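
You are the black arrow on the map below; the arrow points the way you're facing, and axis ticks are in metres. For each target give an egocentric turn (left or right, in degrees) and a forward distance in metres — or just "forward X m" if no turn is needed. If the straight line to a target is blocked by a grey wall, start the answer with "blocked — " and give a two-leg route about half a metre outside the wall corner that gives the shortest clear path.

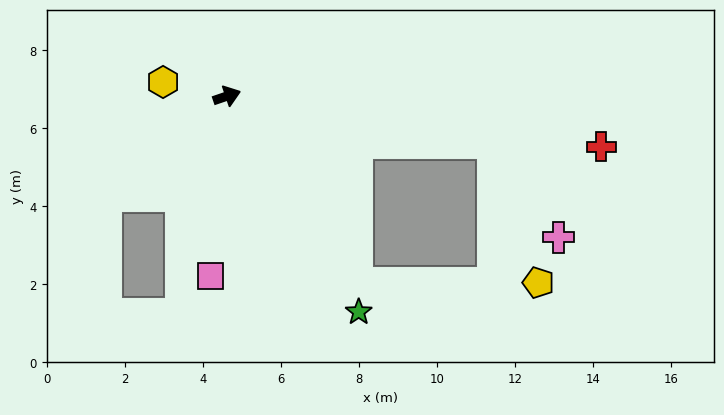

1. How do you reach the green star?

turn right 77°, forward 6.5 m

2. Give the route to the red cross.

turn right 27°, forward 9.7 m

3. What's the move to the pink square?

turn right 114°, forward 4.6 m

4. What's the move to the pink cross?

blocked — turn right 29°, forward 6.9 m, then turn right 46°, forward 2.9 m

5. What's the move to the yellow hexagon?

turn left 149°, forward 1.7 m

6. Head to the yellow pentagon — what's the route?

blocked — turn right 74°, forward 5.9 m, then turn left 56°, forward 4.7 m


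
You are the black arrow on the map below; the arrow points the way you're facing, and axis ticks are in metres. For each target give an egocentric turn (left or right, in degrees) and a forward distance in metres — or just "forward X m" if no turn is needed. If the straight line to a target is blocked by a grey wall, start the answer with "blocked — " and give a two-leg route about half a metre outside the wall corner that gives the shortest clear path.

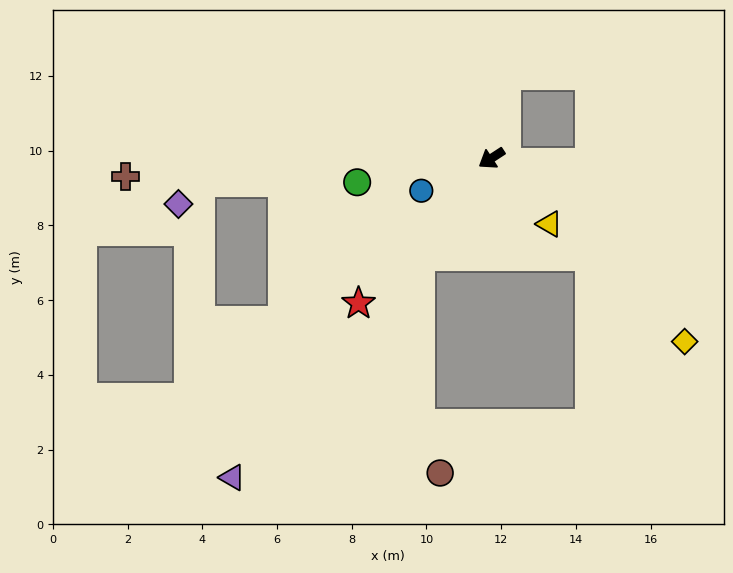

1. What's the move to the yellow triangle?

turn left 98°, forward 2.3 m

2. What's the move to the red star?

turn left 14°, forward 5.3 m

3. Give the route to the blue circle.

turn right 8°, forward 2.1 m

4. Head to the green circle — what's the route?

turn right 23°, forward 3.7 m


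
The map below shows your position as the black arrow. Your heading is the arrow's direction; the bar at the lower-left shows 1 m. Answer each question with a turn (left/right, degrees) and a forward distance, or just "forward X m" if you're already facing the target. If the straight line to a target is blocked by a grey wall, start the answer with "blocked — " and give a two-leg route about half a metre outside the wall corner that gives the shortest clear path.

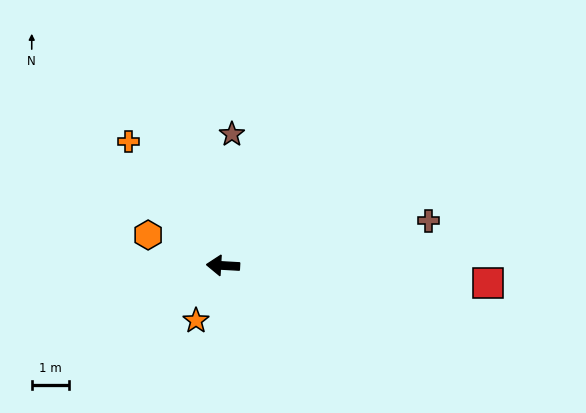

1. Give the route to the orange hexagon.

turn right 19°, forward 2.2 m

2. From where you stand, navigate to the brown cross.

turn right 164°, forward 5.7 m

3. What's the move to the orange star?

turn left 67°, forward 1.7 m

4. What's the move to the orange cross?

turn right 50°, forward 4.2 m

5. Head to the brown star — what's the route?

turn right 91°, forward 3.5 m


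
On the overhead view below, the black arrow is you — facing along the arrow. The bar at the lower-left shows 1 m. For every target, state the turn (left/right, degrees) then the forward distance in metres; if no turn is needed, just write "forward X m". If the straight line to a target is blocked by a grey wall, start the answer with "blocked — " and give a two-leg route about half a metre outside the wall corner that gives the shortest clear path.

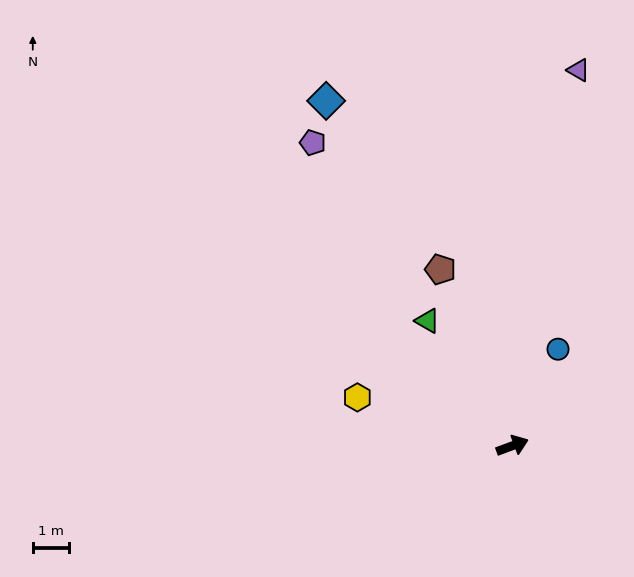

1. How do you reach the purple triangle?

turn left 60°, forward 10.4 m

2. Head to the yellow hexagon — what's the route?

turn left 142°, forward 4.4 m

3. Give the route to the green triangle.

turn left 104°, forward 4.1 m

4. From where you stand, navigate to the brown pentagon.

turn left 92°, forward 5.2 m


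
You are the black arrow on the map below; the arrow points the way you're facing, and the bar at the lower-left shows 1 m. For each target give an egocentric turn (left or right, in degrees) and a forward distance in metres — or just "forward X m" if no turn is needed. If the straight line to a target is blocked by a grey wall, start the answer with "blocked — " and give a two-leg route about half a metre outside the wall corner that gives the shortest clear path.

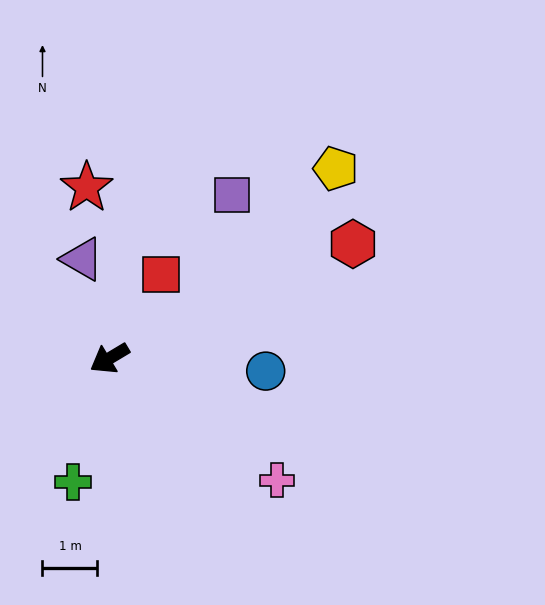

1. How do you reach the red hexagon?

turn left 174°, forward 4.9 m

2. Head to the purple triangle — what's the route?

turn right 106°, forward 1.9 m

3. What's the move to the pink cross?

turn left 113°, forward 3.8 m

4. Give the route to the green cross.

turn left 43°, forward 2.4 m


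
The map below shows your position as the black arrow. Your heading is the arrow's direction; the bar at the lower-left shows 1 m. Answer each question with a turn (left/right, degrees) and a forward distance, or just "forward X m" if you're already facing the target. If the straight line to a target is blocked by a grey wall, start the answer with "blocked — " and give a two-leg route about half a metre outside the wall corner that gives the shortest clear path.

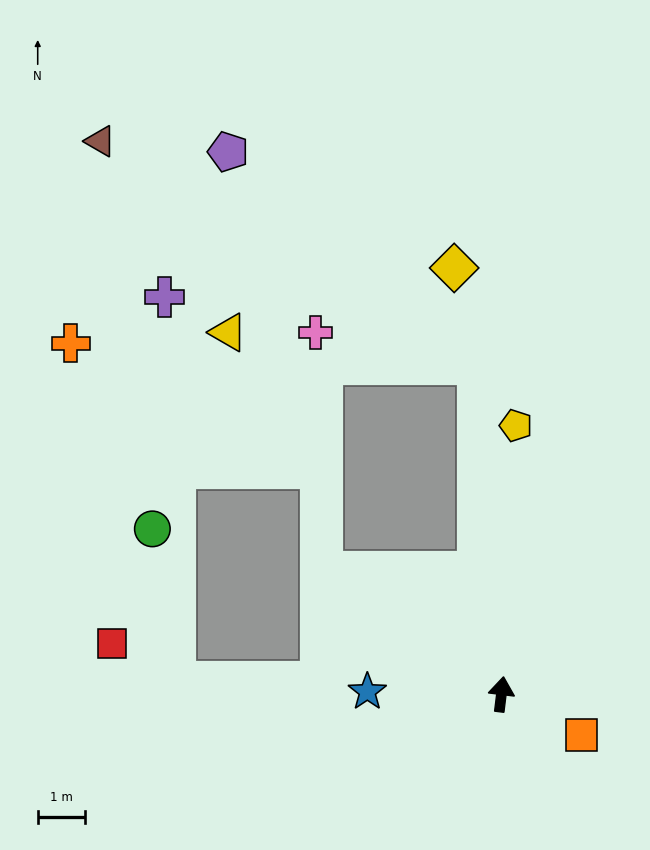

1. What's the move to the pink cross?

blocked — turn left 62°, forward 4.6 m, then turn right 53°, forward 5.1 m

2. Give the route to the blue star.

turn left 96°, forward 2.8 m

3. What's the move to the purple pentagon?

blocked — turn left 11°, forward 7.0 m, then turn left 45°, forward 7.0 m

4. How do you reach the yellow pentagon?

turn left 4°, forward 5.7 m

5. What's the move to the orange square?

turn right 110°, forward 1.9 m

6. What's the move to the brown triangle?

blocked — turn left 11°, forward 7.0 m, then turn left 55°, forward 9.3 m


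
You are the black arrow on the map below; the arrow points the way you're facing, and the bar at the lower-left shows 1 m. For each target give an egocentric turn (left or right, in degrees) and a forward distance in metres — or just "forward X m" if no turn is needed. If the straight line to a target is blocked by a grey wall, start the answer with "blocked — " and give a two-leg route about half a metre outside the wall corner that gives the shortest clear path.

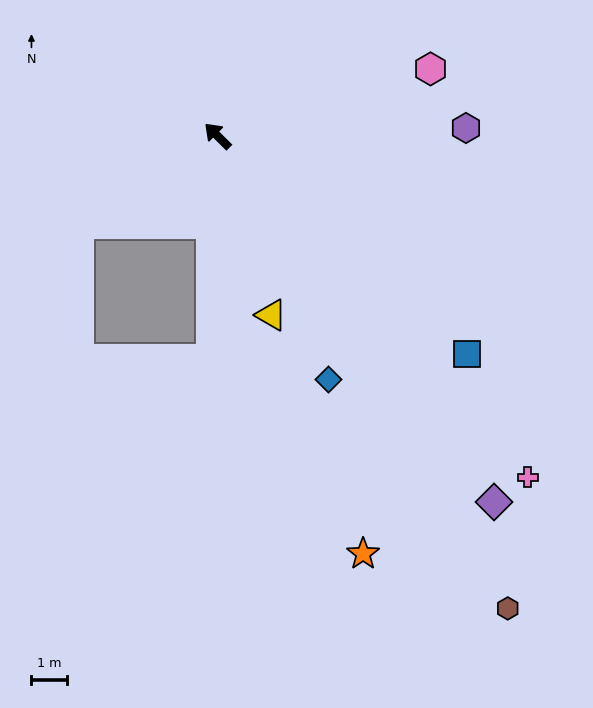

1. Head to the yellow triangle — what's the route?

turn left 151°, forward 5.3 m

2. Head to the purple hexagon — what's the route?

turn right 133°, forward 7.0 m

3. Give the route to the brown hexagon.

turn left 166°, forward 15.7 m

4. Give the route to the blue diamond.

turn left 159°, forward 7.6 m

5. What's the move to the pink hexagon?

turn right 118°, forward 6.3 m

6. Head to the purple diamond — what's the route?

turn left 172°, forward 13.0 m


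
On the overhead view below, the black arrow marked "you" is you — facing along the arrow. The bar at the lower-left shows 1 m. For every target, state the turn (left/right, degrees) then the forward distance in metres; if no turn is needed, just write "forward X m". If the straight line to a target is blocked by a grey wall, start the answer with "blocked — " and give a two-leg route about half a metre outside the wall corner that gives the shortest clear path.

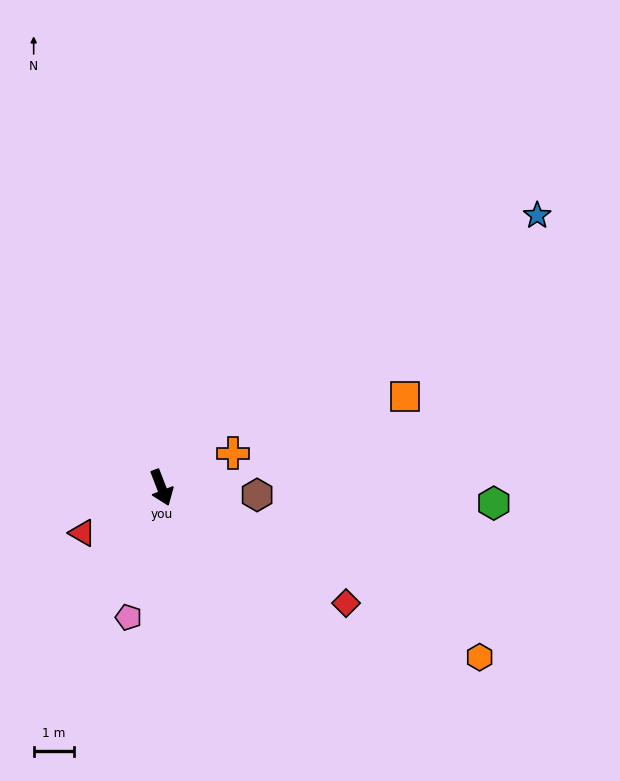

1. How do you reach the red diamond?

turn left 37°, forward 5.4 m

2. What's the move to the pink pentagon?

turn right 35°, forward 3.3 m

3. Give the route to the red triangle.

turn right 81°, forward 2.3 m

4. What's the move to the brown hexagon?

turn left 64°, forward 2.4 m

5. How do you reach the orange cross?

turn left 94°, forward 2.0 m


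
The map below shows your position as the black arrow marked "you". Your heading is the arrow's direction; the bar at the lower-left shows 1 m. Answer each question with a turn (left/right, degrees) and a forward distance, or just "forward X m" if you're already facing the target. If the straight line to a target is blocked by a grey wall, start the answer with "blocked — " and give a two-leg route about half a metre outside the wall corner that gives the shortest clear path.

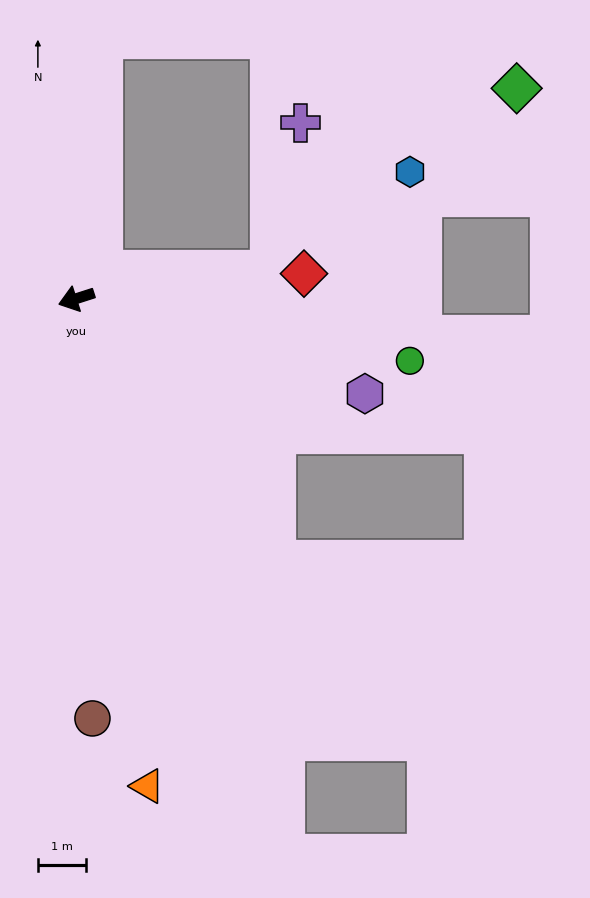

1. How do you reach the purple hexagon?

turn left 144°, forward 6.3 m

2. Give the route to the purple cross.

blocked — turn left 170°, forward 4.1 m, then turn left 71°, forward 3.2 m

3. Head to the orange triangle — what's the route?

turn left 80°, forward 10.3 m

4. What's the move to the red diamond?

turn left 168°, forward 4.8 m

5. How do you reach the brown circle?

turn left 74°, forward 8.8 m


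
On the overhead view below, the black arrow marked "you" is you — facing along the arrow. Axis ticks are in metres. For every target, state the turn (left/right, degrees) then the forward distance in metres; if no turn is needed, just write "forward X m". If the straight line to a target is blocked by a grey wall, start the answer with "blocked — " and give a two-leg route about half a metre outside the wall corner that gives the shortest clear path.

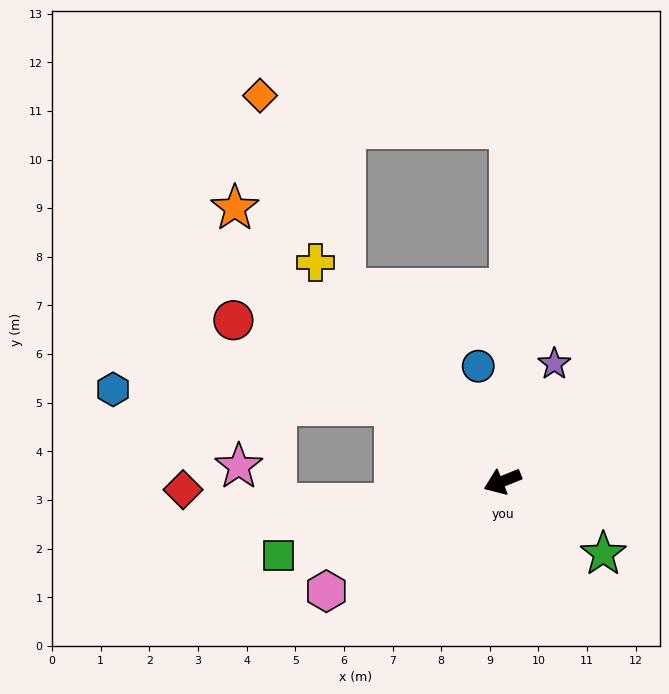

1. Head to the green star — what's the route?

turn left 122°, forward 2.6 m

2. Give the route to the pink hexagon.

turn left 10°, forward 4.3 m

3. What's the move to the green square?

turn right 4°, forward 4.8 m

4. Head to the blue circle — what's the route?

turn right 100°, forward 2.4 m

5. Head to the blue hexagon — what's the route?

blocked — turn right 57°, forward 2.7 m, then turn left 32°, forward 5.8 m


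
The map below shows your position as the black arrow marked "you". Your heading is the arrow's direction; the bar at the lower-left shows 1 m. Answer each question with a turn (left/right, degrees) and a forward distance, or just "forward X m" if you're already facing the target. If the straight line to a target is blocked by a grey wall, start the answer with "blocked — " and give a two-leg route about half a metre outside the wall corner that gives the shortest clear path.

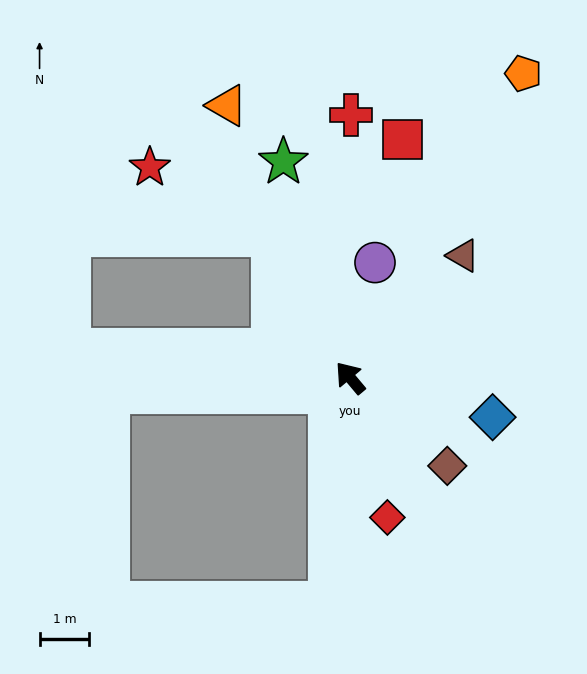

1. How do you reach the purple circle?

turn right 52°, forward 2.4 m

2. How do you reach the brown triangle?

turn right 83°, forward 3.4 m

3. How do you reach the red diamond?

turn left 155°, forward 2.9 m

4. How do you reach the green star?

turn right 23°, forward 4.6 m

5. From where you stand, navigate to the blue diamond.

turn right 145°, forward 3.0 m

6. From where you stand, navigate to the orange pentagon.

turn right 70°, forward 7.1 m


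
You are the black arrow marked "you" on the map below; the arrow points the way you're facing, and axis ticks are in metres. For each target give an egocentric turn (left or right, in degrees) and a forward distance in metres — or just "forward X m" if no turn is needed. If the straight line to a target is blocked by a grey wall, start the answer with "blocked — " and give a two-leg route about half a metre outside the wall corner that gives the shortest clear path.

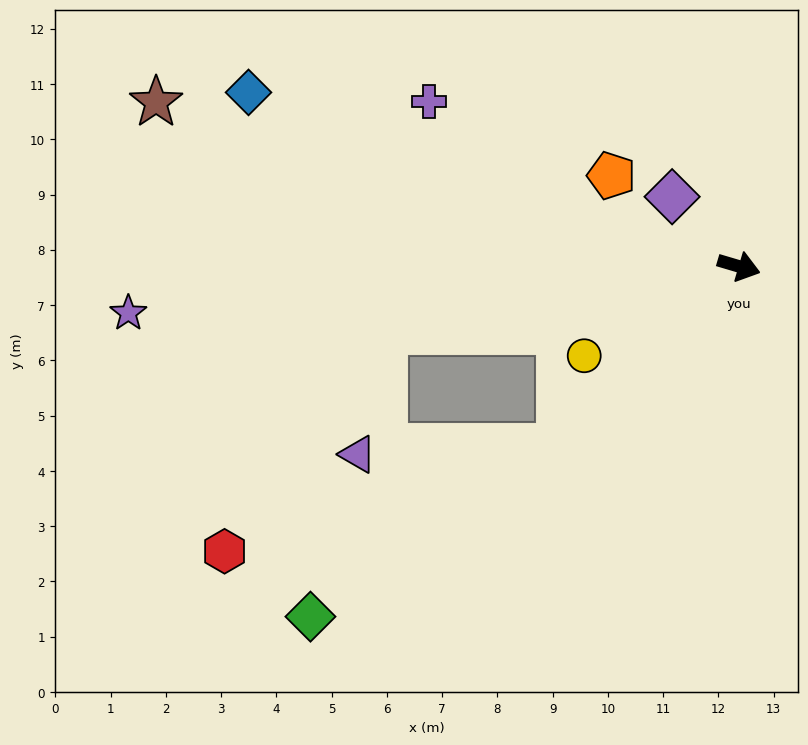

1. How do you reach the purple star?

turn right 159°, forward 11.1 m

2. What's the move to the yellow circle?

turn right 133°, forward 3.2 m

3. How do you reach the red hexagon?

blocked — turn right 118°, forward 4.6 m, then turn right 28°, forward 6.4 m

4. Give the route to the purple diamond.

turn left 150°, forward 1.7 m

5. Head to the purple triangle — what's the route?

blocked — turn right 118°, forward 4.6 m, then turn right 43°, forward 3.7 m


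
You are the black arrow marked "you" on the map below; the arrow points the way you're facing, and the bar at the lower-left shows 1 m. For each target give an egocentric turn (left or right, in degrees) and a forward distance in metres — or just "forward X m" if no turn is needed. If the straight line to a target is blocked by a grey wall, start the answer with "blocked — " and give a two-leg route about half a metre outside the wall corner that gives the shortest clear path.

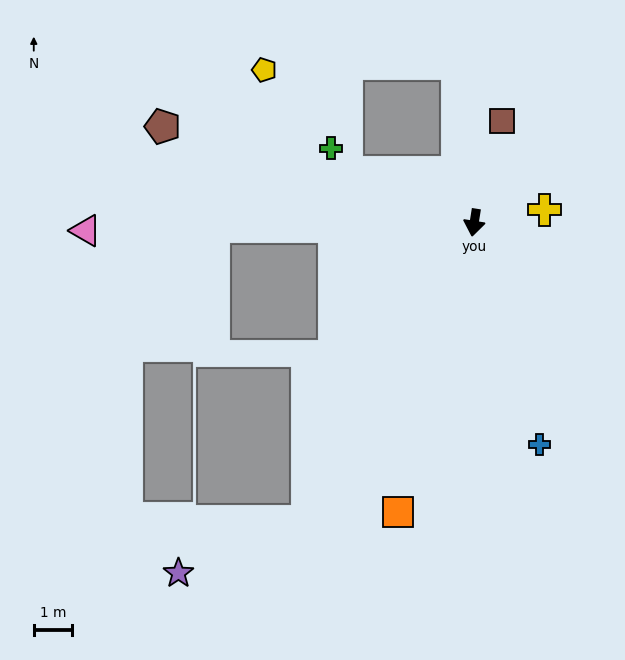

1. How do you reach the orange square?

turn right 6°, forward 7.9 m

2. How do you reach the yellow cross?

turn left 109°, forward 1.9 m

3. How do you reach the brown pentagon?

turn right 98°, forward 8.6 m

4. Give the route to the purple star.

blocked — turn right 20°, forward 9.0 m, then turn right 39°, forward 3.7 m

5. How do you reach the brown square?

turn left 174°, forward 2.8 m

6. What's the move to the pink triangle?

turn right 80°, forward 10.2 m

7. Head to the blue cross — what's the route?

turn left 25°, forward 6.1 m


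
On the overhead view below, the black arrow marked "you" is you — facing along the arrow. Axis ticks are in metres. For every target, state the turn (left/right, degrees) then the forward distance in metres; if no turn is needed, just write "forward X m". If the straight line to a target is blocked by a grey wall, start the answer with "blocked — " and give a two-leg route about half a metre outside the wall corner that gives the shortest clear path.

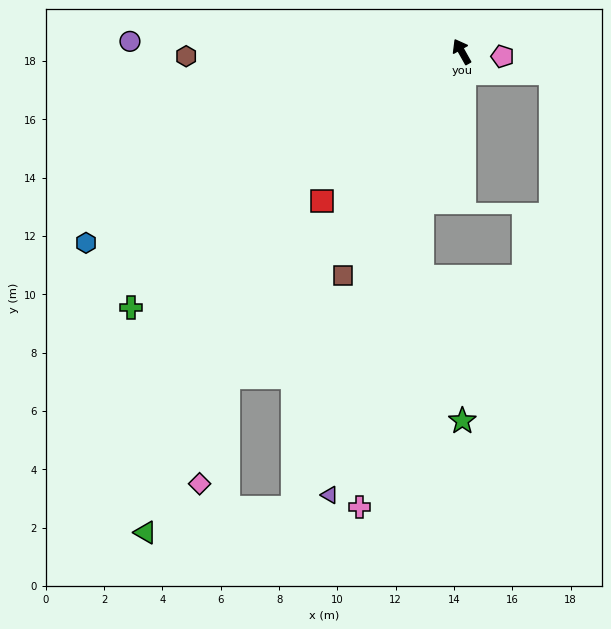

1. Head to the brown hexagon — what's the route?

turn left 62°, forward 9.5 m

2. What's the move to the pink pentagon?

turn right 126°, forward 1.4 m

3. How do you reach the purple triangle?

turn left 134°, forward 15.9 m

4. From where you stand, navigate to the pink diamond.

blocked — turn left 115°, forward 13.7 m, then turn left 21°, forward 3.8 m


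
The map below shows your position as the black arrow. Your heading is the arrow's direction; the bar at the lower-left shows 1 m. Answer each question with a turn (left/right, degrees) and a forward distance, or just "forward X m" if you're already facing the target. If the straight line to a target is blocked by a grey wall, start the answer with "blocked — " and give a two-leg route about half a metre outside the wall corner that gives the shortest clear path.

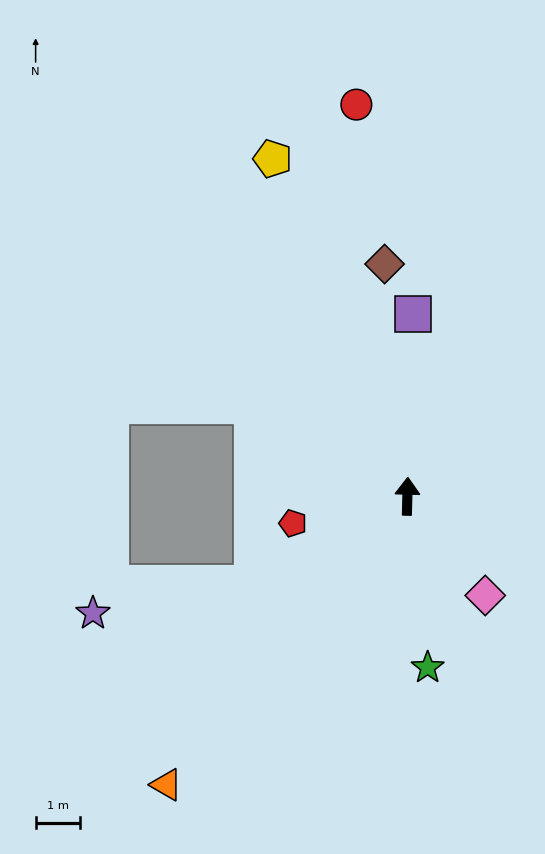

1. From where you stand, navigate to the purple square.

forward 4.1 m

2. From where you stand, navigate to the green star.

turn right 172°, forward 3.9 m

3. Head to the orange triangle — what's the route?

turn left 142°, forward 8.5 m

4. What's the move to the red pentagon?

turn left 105°, forward 2.7 m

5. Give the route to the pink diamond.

turn right 140°, forward 2.9 m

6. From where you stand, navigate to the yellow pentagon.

turn left 23°, forward 8.2 m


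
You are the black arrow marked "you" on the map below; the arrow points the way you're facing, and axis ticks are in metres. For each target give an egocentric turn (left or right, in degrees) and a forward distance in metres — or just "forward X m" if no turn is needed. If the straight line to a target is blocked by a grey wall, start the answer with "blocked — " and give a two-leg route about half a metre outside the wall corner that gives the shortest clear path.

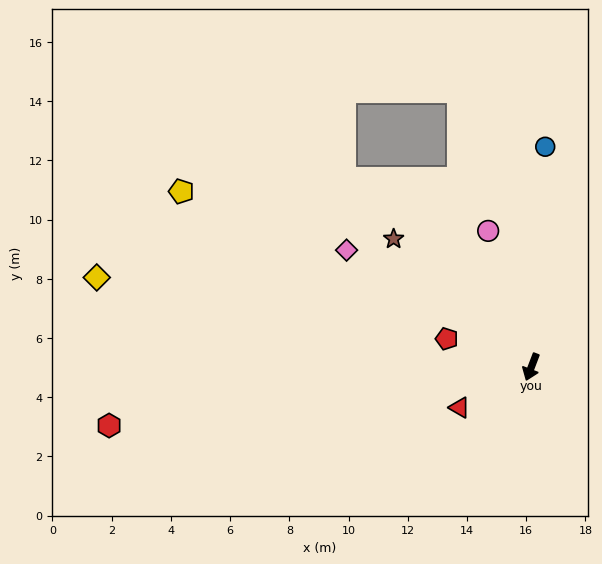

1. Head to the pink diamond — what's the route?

turn right 101°, forward 7.4 m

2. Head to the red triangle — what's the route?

turn right 40°, forward 2.8 m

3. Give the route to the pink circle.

turn right 142°, forward 4.8 m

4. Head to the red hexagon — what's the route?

turn right 61°, forward 14.4 m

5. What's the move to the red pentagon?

turn right 88°, forward 3.0 m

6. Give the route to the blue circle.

turn right 163°, forward 7.5 m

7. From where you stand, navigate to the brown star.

turn right 112°, forward 6.4 m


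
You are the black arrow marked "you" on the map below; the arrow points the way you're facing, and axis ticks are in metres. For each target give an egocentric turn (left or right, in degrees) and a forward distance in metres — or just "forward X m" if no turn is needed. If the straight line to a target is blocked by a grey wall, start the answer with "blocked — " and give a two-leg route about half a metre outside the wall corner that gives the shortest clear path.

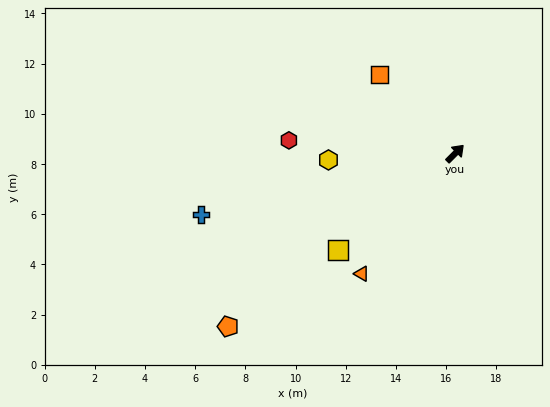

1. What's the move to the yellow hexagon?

turn left 138°, forward 5.1 m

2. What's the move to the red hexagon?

turn left 130°, forward 6.6 m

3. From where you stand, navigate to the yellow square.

turn left 174°, forward 6.0 m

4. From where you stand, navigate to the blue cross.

turn left 148°, forward 10.4 m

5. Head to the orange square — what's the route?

turn left 89°, forward 4.4 m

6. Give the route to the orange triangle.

turn right 173°, forward 6.1 m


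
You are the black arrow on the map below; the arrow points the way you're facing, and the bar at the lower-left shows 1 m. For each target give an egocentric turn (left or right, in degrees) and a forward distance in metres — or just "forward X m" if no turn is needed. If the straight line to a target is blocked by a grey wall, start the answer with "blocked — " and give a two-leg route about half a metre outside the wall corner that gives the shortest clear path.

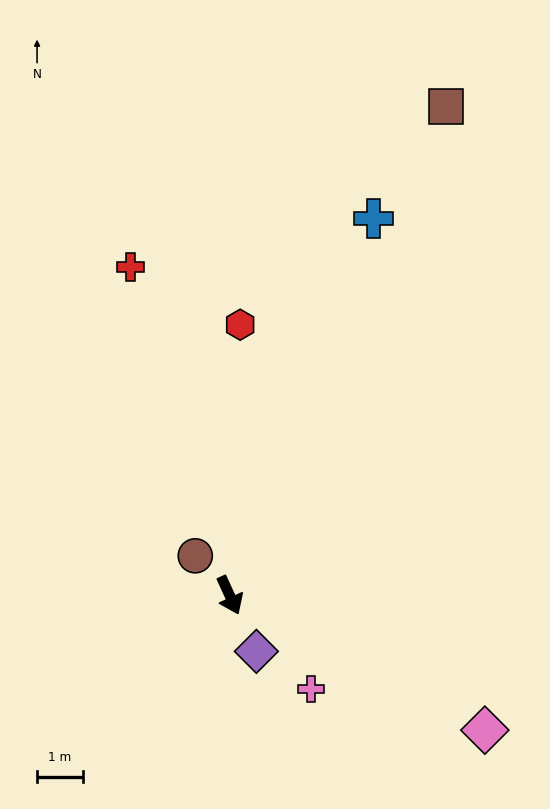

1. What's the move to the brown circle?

turn right 164°, forward 1.1 m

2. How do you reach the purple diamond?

forward 1.4 m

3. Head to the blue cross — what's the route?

turn left 135°, forward 8.8 m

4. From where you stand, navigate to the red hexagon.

turn left 153°, forward 5.9 m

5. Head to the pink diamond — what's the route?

turn left 38°, forward 6.3 m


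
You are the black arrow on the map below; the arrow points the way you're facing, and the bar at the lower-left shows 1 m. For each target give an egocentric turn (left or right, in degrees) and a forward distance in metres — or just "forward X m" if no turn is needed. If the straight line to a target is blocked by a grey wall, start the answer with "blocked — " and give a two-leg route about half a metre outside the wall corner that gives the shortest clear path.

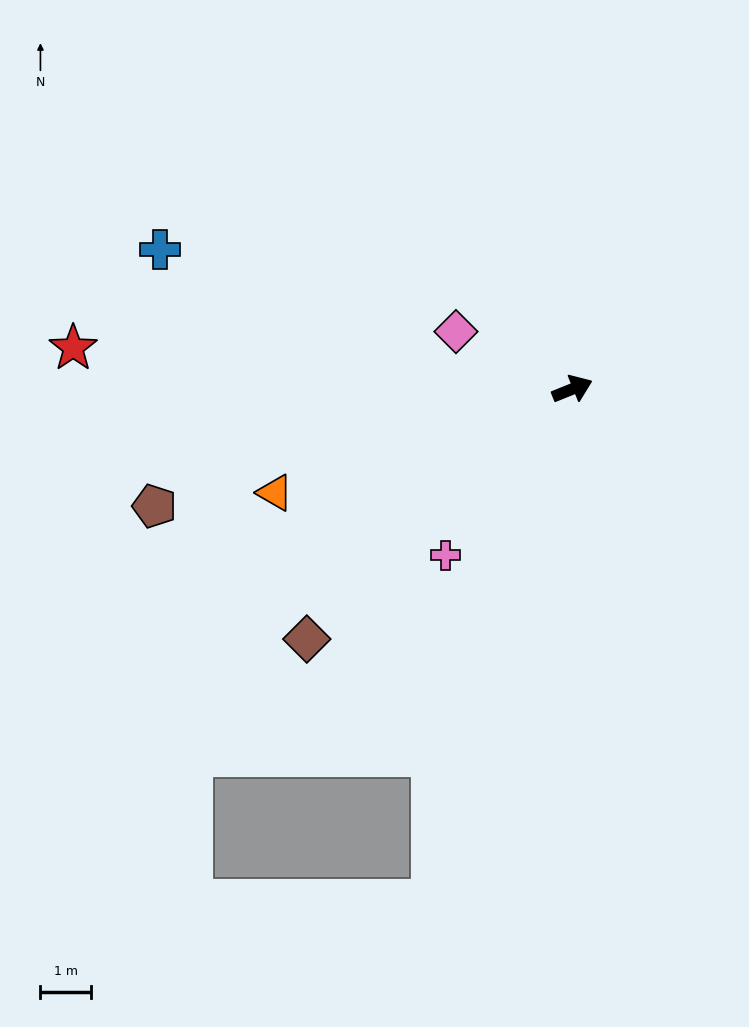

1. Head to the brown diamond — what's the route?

turn right 159°, forward 7.2 m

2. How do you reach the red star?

turn left 153°, forward 9.9 m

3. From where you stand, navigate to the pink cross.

turn right 149°, forward 4.1 m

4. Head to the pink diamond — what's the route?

turn left 132°, forward 2.6 m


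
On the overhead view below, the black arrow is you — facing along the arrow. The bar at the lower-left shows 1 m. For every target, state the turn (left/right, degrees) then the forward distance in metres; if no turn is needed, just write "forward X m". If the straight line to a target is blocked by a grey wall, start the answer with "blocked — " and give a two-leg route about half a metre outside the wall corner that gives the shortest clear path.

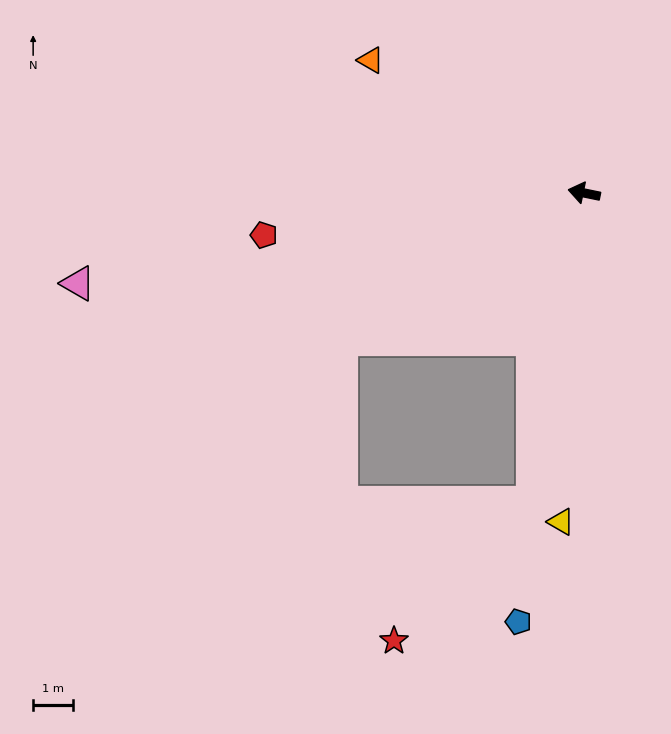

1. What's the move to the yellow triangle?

turn left 98°, forward 8.3 m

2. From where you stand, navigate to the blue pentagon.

turn left 93°, forward 10.9 m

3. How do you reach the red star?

blocked — turn left 92°, forward 7.9 m, then turn right 35°, forward 4.9 m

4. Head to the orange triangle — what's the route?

turn right 20°, forward 6.3 m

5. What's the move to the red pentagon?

turn left 19°, forward 8.1 m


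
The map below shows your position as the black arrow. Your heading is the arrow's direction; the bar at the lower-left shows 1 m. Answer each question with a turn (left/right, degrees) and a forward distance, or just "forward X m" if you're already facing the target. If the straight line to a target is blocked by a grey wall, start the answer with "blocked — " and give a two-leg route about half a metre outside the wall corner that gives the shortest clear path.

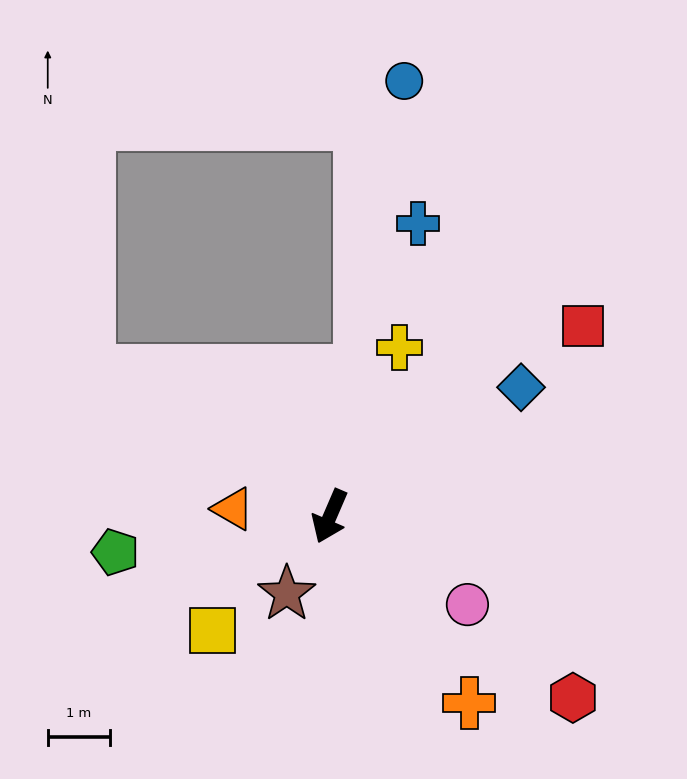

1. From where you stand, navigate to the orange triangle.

turn right 71°, forward 1.6 m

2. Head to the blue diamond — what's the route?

turn left 147°, forward 3.7 m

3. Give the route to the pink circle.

turn left 81°, forward 2.6 m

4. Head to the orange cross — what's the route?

turn left 60°, forward 3.7 m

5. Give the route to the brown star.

turn right 6°, forward 1.4 m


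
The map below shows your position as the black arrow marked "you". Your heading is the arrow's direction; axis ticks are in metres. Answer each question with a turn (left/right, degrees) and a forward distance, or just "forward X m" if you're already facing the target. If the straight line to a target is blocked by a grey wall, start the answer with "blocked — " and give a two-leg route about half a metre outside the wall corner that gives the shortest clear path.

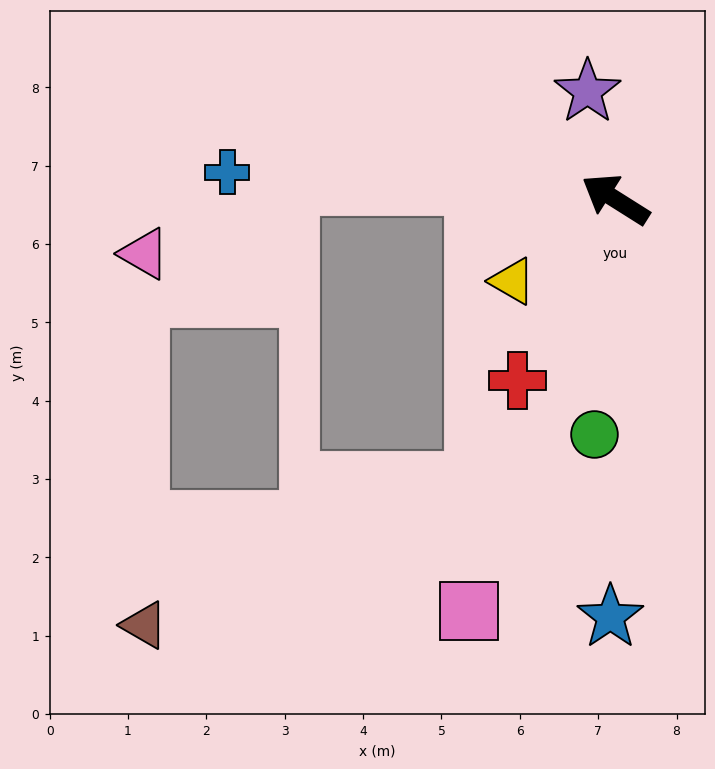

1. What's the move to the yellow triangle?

turn left 71°, forward 1.7 m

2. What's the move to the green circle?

turn left 117°, forward 3.0 m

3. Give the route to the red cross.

turn left 94°, forward 2.6 m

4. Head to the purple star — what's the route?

turn right 43°, forward 1.4 m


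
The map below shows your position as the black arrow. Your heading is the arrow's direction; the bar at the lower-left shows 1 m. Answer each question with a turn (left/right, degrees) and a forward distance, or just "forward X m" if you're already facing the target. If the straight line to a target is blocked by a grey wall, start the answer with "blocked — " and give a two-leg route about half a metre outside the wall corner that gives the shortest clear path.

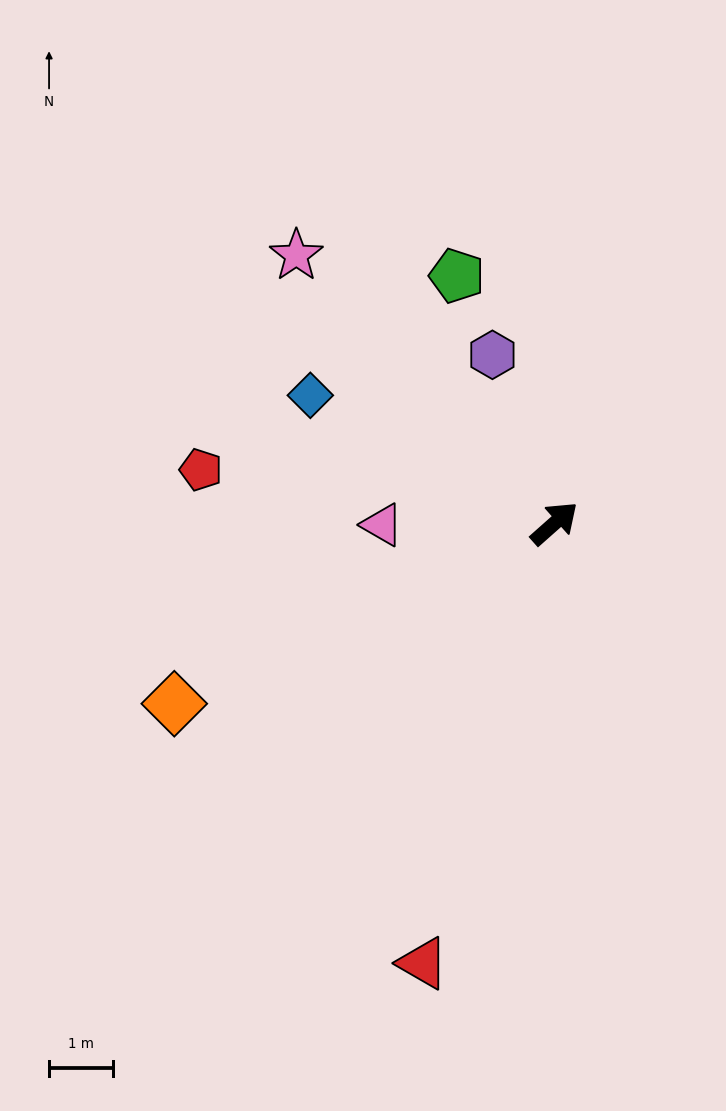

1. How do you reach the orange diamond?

turn left 164°, forward 6.6 m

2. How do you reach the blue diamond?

turn left 111°, forward 4.3 m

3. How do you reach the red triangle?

turn right 148°, forward 7.2 m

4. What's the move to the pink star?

turn left 92°, forward 5.8 m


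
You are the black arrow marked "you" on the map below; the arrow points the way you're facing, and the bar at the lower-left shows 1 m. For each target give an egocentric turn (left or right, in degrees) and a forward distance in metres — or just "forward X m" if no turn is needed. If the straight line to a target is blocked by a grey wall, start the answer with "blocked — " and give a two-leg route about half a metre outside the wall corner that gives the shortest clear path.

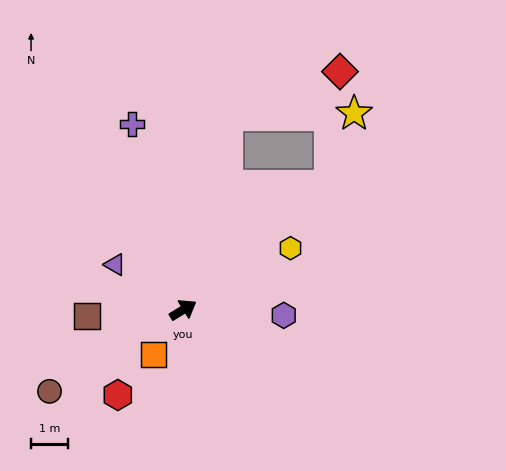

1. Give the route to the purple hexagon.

turn right 35°, forward 2.7 m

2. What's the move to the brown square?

turn left 152°, forward 2.6 m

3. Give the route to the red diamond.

blocked — turn left 46°, forward 5.4 m, then turn right 56°, forward 3.3 m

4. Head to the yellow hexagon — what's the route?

forward 3.4 m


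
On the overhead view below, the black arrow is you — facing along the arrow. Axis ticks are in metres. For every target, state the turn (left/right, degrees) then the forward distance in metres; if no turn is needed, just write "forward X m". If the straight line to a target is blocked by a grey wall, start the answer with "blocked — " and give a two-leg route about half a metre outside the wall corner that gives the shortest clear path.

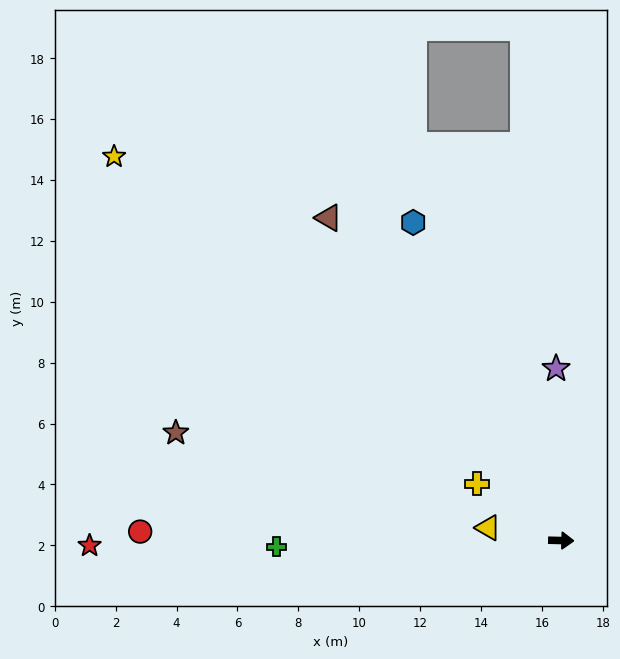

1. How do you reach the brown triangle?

turn left 127°, forward 13.1 m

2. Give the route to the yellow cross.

turn left 147°, forward 3.3 m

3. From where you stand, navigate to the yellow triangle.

turn left 171°, forward 2.4 m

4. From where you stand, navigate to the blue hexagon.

turn left 116°, forward 11.5 m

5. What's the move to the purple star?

turn left 93°, forward 5.7 m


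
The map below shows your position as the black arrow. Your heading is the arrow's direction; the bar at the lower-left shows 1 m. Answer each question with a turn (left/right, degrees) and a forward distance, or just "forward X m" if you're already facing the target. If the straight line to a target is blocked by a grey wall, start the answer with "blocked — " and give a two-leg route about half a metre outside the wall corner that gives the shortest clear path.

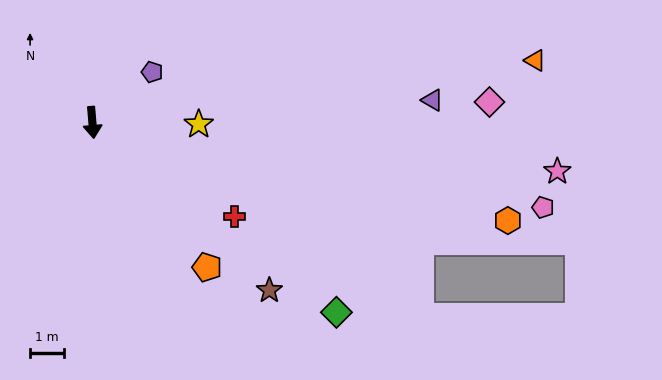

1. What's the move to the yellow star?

turn left 84°, forward 3.2 m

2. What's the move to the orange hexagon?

turn left 72°, forward 12.6 m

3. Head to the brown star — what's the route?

turn left 42°, forward 7.2 m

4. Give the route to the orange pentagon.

turn left 34°, forward 5.5 m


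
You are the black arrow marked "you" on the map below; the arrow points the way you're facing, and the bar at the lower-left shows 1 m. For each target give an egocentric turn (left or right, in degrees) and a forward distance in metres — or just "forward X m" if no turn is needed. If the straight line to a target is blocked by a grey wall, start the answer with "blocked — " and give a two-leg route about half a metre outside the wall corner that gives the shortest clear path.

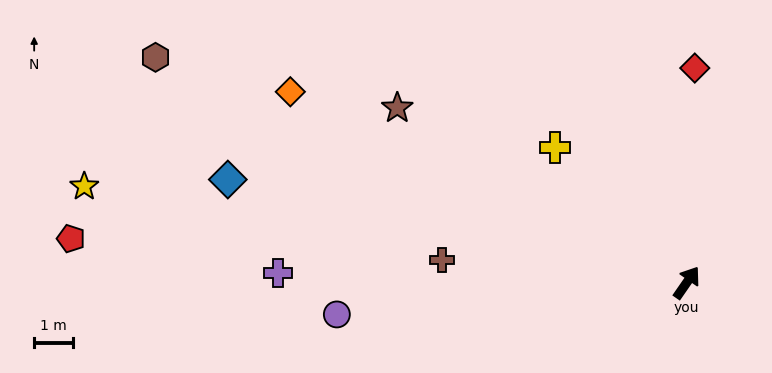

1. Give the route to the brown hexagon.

turn left 102°, forward 15.0 m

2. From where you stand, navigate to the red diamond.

turn left 33°, forward 5.6 m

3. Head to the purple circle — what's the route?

turn left 130°, forward 9.1 m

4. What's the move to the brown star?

turn left 94°, forward 8.8 m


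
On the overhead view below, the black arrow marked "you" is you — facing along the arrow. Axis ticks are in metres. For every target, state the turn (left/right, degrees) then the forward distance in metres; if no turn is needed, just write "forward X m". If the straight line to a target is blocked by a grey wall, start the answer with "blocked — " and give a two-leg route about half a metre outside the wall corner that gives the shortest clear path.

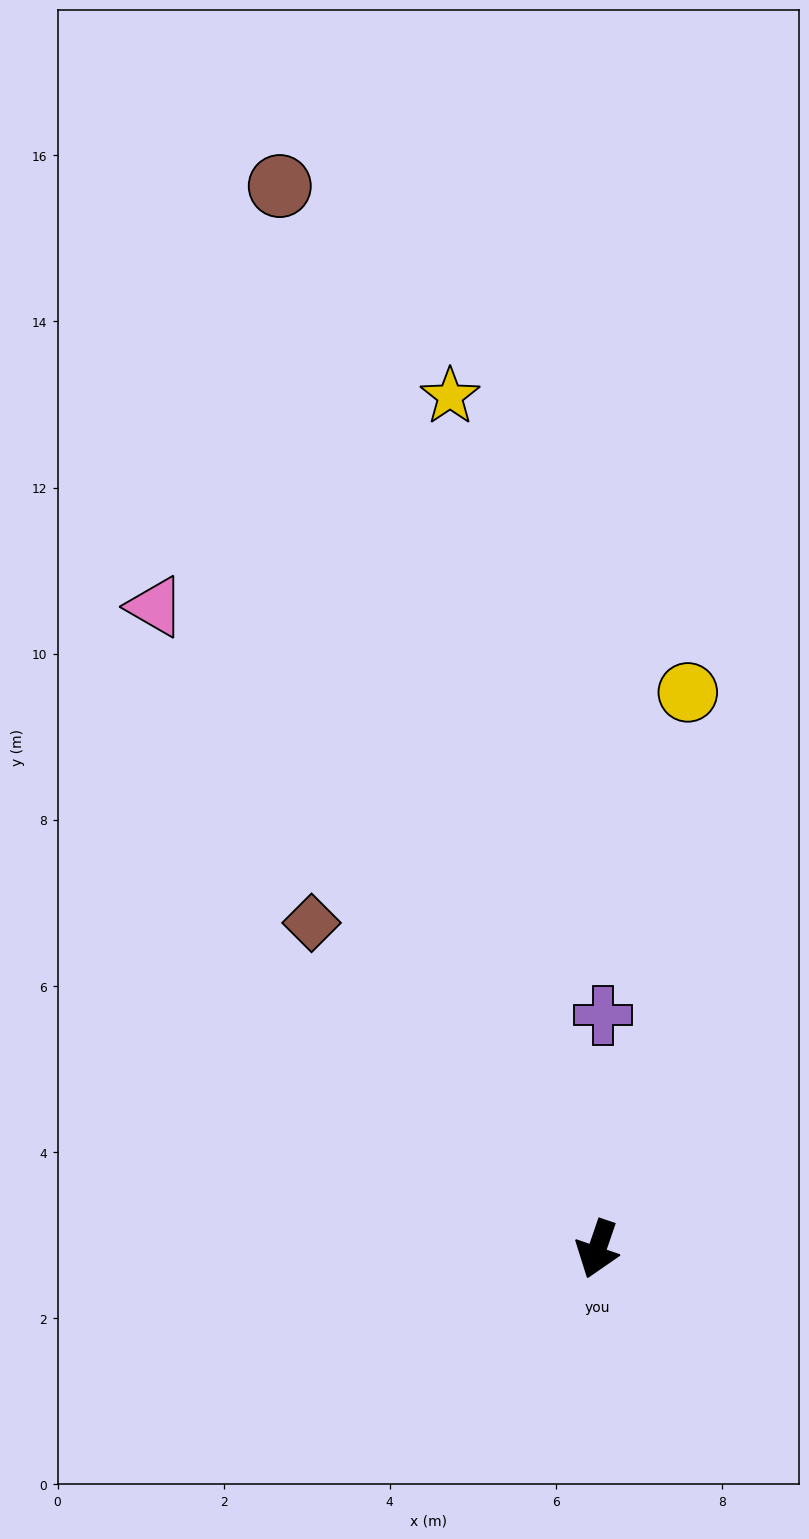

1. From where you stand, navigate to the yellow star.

turn right 151°, forward 10.4 m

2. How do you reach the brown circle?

turn right 144°, forward 13.4 m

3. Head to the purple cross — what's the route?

turn right 162°, forward 2.8 m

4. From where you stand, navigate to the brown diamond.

turn right 120°, forward 5.2 m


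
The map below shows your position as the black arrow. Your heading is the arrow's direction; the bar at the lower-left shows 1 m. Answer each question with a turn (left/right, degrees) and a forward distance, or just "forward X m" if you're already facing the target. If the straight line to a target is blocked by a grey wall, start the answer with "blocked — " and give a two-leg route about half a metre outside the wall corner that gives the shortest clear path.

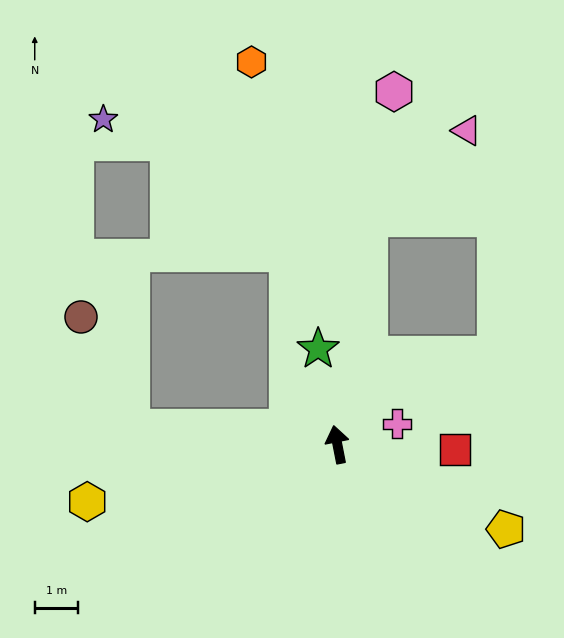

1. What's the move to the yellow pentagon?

turn right 128°, forward 4.4 m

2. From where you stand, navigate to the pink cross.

turn right 82°, forward 1.5 m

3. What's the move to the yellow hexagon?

turn left 92°, forward 5.9 m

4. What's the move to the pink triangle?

blocked — turn right 19°, forward 5.3 m, then turn right 40°, forward 3.0 m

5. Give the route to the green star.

forward 2.3 m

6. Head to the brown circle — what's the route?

blocked — turn left 74°, forward 4.8 m, then turn right 60°, forward 2.8 m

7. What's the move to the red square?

turn right 103°, forward 2.7 m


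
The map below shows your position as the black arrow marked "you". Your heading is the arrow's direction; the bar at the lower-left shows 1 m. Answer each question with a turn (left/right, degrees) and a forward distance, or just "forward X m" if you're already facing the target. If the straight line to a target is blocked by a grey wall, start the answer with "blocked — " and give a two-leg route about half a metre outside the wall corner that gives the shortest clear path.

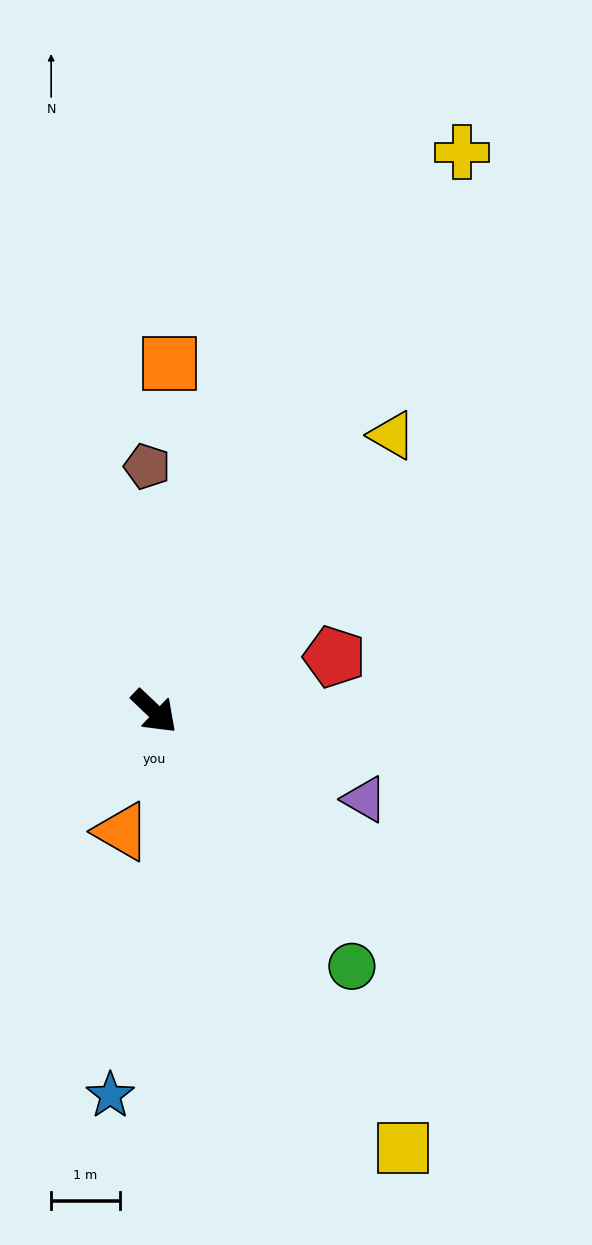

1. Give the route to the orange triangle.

turn right 62°, forward 1.8 m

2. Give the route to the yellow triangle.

turn left 93°, forward 5.3 m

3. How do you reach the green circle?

turn right 9°, forward 4.7 m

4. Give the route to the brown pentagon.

turn left 135°, forward 3.6 m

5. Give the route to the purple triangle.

turn left 21°, forward 3.3 m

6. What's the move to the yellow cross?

turn left 105°, forward 9.3 m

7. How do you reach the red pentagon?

turn left 60°, forward 2.8 m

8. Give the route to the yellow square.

turn right 17°, forward 7.3 m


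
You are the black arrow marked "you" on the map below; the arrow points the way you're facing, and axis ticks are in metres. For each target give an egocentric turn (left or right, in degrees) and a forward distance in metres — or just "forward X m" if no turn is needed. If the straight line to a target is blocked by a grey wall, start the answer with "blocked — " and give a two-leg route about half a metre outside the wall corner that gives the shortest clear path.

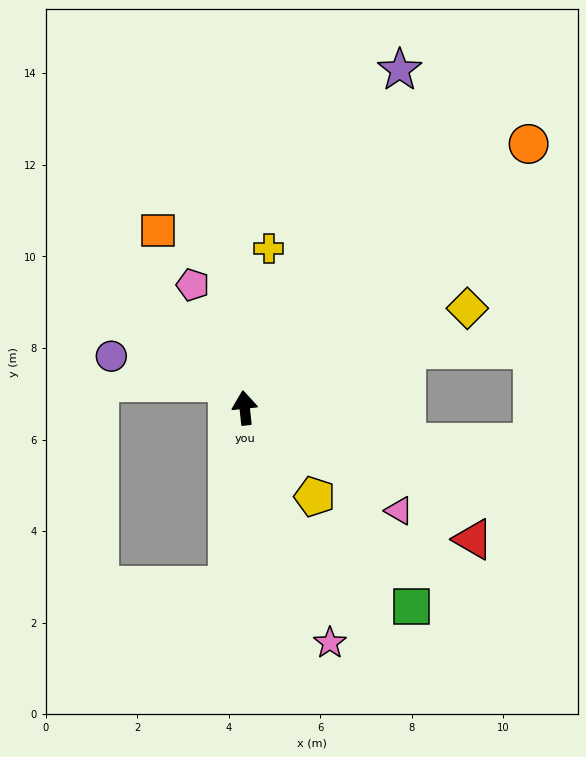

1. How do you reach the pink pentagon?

turn left 17°, forward 2.9 m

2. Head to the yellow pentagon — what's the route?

turn right 148°, forward 2.5 m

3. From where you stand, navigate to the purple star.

turn right 31°, forward 8.1 m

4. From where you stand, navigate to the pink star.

turn right 166°, forward 5.5 m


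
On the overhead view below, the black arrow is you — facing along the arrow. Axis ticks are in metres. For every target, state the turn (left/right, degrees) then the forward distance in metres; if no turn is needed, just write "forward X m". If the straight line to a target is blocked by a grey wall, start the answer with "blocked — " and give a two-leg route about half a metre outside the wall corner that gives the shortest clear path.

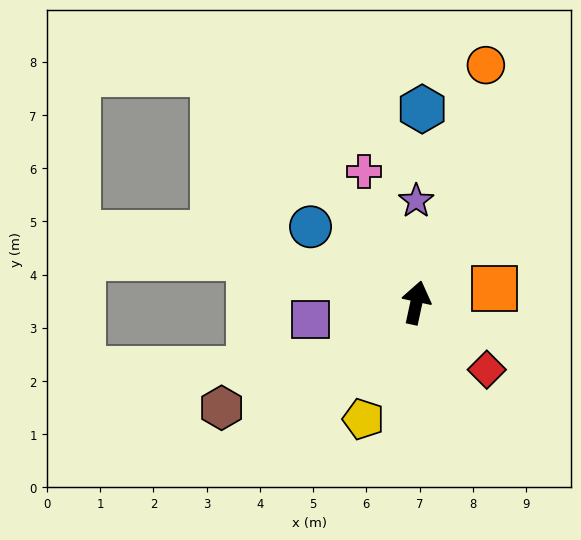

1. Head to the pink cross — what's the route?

turn left 34°, forward 2.7 m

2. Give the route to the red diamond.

turn right 121°, forward 1.8 m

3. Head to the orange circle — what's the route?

turn right 4°, forward 4.6 m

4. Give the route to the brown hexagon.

turn left 131°, forward 4.2 m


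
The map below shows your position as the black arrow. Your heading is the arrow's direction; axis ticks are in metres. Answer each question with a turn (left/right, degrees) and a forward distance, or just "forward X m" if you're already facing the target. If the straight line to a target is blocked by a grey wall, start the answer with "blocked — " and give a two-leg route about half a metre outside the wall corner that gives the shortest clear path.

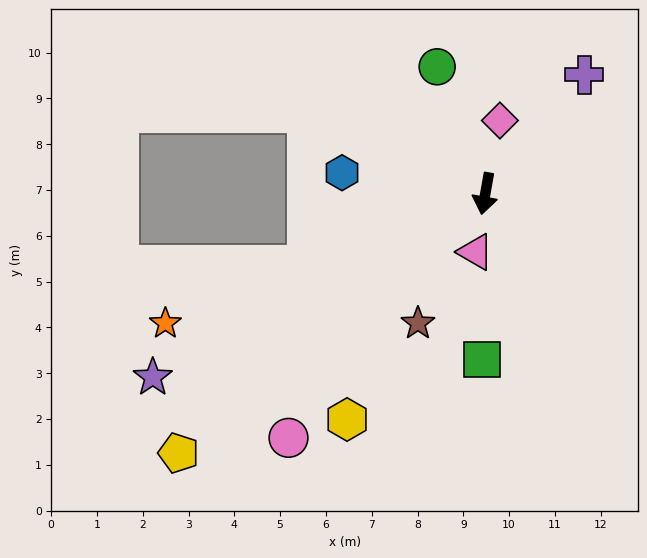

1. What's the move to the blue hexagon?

turn right 88°, forward 3.2 m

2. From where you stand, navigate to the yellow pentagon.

turn right 40°, forward 8.8 m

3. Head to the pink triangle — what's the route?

forward 1.3 m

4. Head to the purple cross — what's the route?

turn left 150°, forward 3.4 m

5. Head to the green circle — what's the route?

turn right 149°, forward 3.0 m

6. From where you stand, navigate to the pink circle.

turn right 29°, forward 6.8 m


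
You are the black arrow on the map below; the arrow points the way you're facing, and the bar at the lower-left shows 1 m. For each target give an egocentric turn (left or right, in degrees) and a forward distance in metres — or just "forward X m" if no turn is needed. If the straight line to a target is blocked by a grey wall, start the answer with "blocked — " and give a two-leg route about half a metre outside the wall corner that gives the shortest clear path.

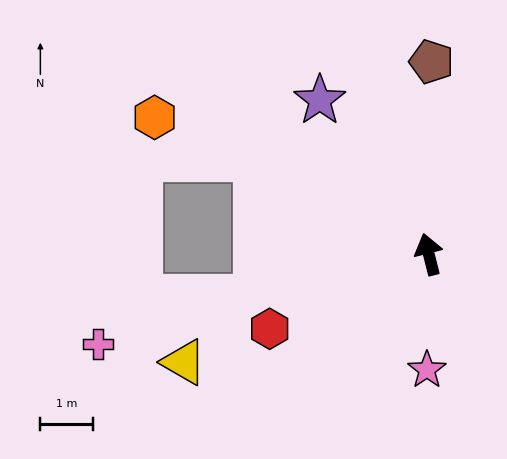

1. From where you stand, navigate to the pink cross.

turn left 91°, forward 6.5 m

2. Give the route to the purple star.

turn left 21°, forward 3.6 m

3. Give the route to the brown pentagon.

turn right 15°, forward 3.7 m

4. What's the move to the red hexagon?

turn left 101°, forward 3.4 m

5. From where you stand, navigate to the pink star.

turn left 165°, forward 2.2 m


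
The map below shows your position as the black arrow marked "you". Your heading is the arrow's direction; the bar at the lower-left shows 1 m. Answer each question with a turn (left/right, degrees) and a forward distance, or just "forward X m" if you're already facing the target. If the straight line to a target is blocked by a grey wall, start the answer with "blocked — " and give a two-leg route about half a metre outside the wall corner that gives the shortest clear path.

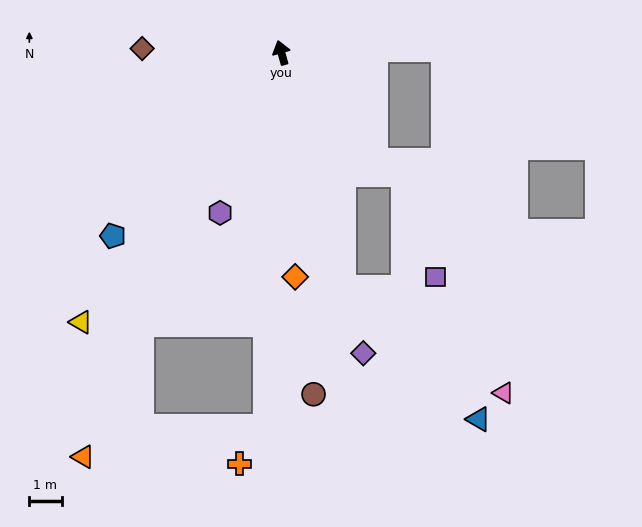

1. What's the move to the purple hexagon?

turn left 143°, forward 5.3 m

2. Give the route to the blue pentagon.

turn left 122°, forward 7.7 m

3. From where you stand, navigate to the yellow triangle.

turn left 128°, forward 10.4 m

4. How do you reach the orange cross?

blocked — turn left 162°, forward 11.6 m, then turn right 34°, forward 1.4 m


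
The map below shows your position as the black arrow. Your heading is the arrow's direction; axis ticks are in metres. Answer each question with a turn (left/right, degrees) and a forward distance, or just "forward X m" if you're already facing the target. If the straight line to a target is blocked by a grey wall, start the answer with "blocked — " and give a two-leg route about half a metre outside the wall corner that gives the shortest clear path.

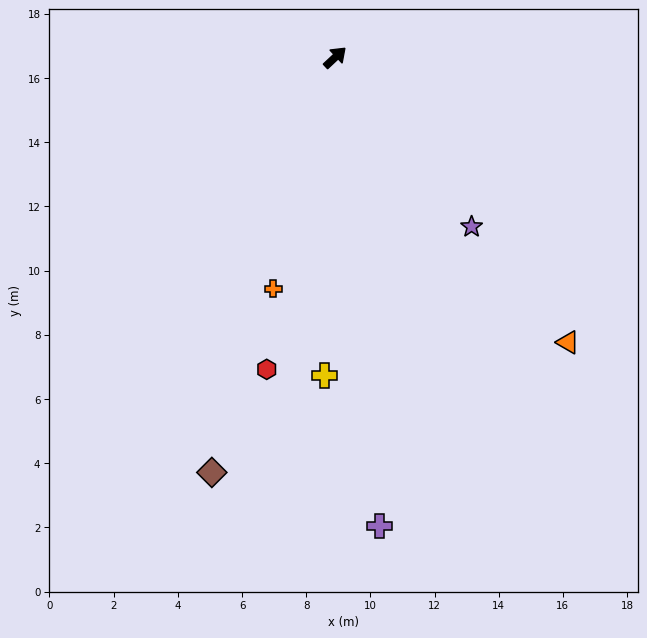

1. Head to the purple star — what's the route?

turn right 94°, forward 6.8 m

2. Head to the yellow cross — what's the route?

turn right 135°, forward 9.9 m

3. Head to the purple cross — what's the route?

turn right 128°, forward 14.7 m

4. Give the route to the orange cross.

turn right 148°, forward 7.5 m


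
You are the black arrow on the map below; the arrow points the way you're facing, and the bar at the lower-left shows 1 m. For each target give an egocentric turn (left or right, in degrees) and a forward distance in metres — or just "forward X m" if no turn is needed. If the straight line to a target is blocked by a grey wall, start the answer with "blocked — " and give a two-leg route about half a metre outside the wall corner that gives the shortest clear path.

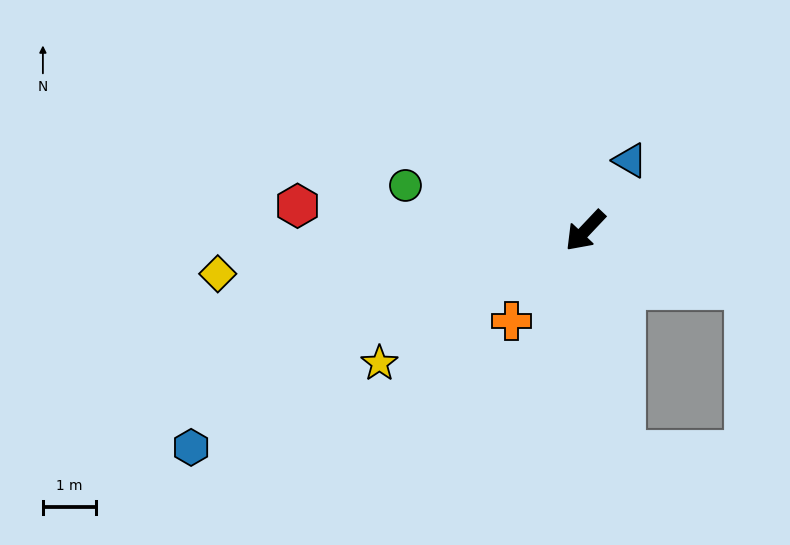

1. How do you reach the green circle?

turn right 61°, forward 3.5 m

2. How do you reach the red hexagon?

turn right 52°, forward 5.4 m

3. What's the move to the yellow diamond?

turn right 40°, forward 6.9 m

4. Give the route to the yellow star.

turn right 14°, forward 4.6 m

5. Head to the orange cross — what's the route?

turn left 4°, forward 2.2 m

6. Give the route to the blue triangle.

turn right 169°, forward 1.6 m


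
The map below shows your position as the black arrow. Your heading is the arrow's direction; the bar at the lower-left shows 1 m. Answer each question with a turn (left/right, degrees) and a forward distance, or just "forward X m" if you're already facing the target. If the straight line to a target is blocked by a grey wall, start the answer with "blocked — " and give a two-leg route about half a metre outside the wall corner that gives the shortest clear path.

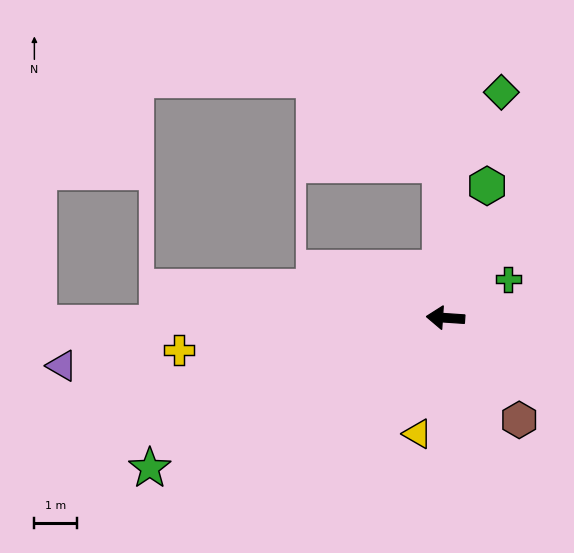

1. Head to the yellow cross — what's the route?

turn left 11°, forward 6.3 m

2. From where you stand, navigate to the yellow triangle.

turn left 80°, forward 2.8 m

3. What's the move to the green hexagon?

turn right 104°, forward 3.2 m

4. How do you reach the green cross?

turn right 144°, forward 1.7 m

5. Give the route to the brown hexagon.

turn left 130°, forward 3.0 m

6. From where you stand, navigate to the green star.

turn left 31°, forward 7.8 m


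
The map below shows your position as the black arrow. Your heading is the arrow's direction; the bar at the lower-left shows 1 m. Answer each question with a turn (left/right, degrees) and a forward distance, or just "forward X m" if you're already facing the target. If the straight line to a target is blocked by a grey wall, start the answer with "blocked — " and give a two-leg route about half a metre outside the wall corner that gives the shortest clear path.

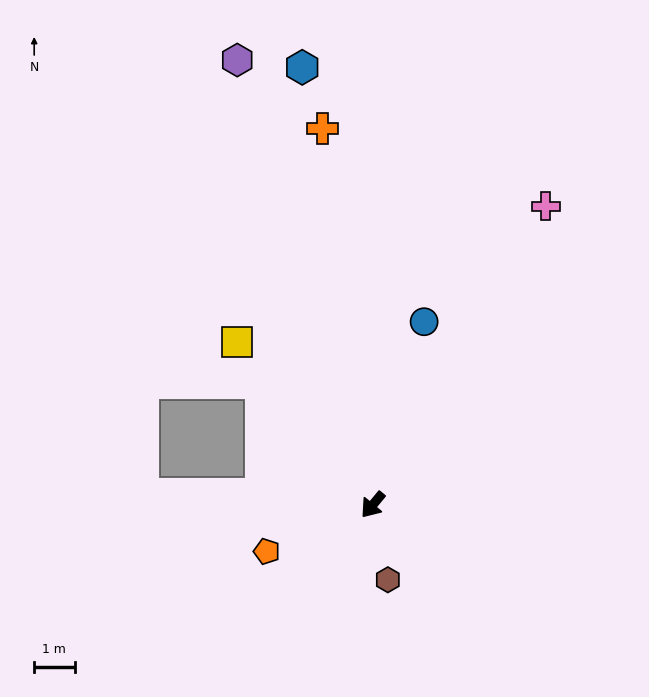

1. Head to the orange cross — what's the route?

turn right 133°, forward 9.4 m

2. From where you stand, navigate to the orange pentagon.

turn right 27°, forward 2.9 m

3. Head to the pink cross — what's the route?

turn right 170°, forward 8.5 m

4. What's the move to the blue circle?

turn right 156°, forward 4.7 m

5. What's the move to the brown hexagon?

turn left 51°, forward 1.9 m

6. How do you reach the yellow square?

turn right 101°, forward 5.2 m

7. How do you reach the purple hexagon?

turn right 123°, forward 11.5 m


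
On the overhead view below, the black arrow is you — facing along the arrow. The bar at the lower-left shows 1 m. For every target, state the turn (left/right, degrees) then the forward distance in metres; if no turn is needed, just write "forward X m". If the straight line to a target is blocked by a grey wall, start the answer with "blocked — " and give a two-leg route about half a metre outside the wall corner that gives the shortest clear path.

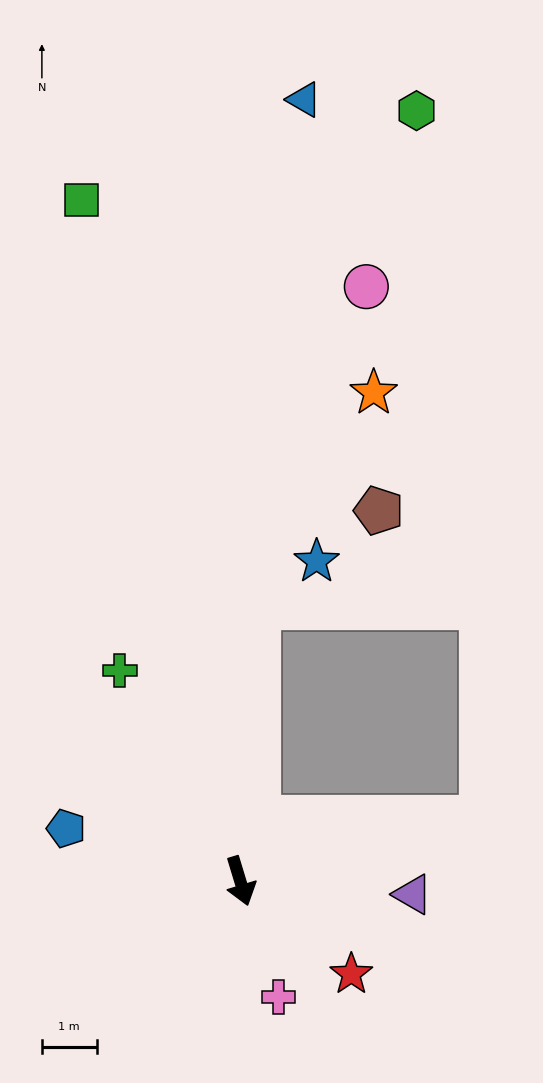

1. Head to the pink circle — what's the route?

blocked — turn left 160°, forward 5.0 m, then turn right 16°, forward 6.2 m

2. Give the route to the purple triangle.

turn left 69°, forward 3.2 m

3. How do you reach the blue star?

blocked — turn left 160°, forward 5.0 m, then turn right 50°, forward 1.4 m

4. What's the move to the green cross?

turn right 167°, forward 4.4 m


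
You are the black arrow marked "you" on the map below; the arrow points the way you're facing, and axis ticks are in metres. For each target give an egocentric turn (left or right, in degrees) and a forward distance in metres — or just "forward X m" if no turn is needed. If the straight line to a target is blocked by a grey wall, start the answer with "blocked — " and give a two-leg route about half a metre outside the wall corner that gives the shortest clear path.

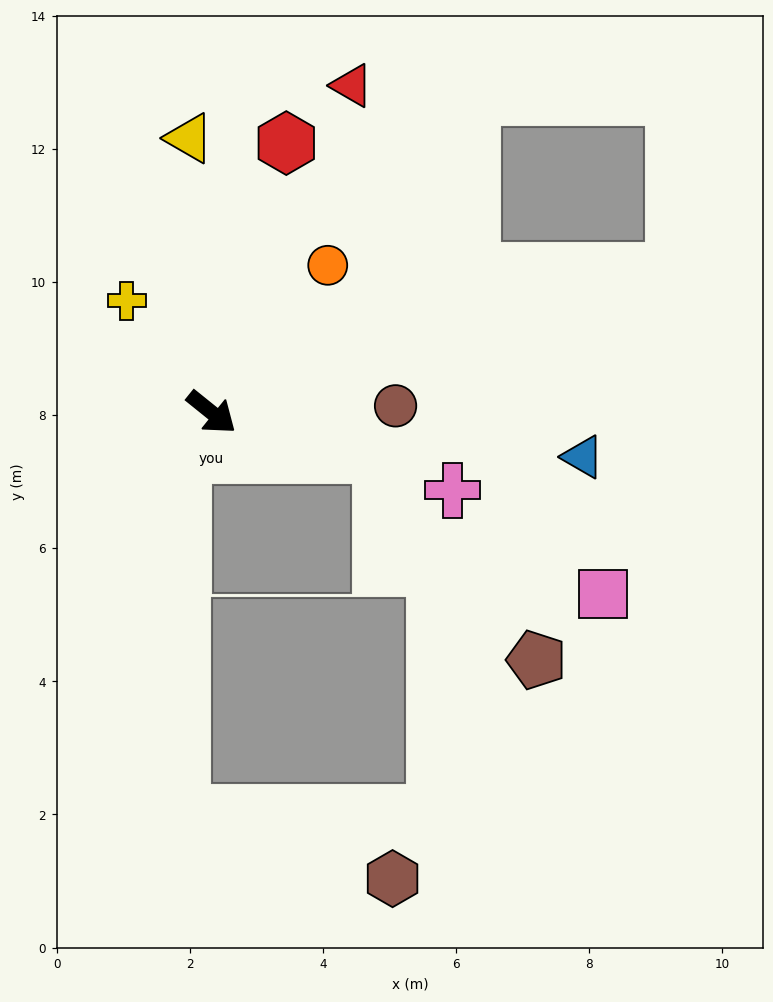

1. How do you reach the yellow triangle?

turn left 134°, forward 4.1 m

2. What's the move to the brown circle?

turn left 41°, forward 2.8 m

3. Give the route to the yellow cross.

turn left 166°, forward 2.1 m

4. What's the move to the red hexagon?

turn left 113°, forward 4.2 m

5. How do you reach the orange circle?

turn left 91°, forward 2.8 m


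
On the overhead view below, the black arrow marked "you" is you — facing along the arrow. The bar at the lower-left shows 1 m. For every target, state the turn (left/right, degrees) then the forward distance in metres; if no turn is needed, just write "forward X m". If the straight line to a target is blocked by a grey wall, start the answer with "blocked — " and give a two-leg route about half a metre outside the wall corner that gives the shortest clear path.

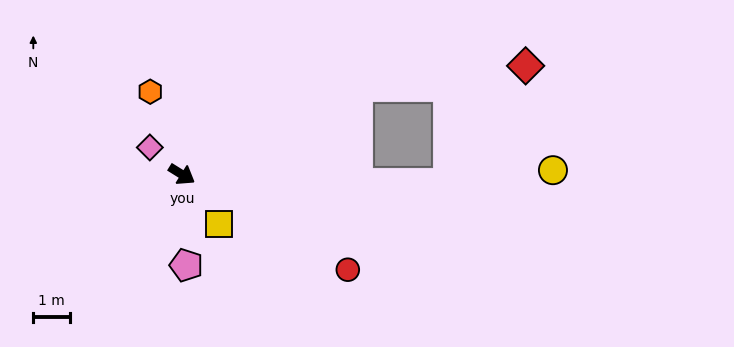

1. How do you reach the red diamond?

blocked — turn left 59°, forward 5.3 m, then turn right 20°, forward 4.6 m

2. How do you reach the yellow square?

turn right 21°, forward 1.7 m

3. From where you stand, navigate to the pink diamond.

turn left 172°, forward 1.1 m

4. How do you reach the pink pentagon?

turn right 55°, forward 2.5 m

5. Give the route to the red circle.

turn left 2°, forward 5.2 m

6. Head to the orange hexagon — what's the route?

turn left 143°, forward 2.4 m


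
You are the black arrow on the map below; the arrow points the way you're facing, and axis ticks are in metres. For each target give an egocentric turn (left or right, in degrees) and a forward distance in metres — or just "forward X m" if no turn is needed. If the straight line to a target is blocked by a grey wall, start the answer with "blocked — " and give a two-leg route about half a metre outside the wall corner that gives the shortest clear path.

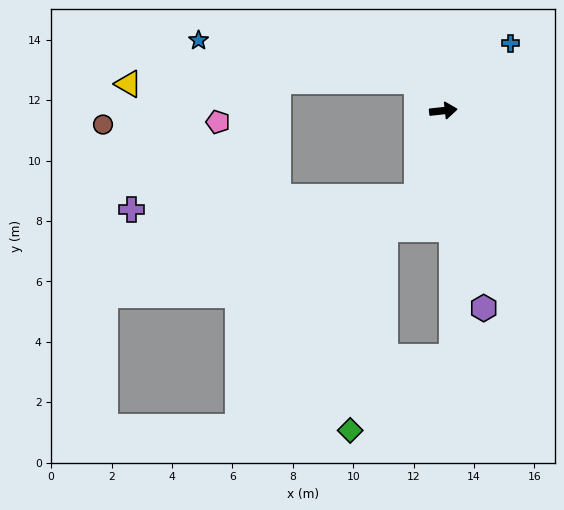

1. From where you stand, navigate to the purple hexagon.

turn right 85°, forward 6.7 m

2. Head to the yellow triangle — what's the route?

blocked — turn left 126°, forward 1.3 m, then turn left 48°, forward 9.5 m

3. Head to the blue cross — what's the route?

turn left 39°, forward 3.2 m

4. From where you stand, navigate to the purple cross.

blocked — turn right 113°, forward 3.0 m, then turn right 71°, forward 9.4 m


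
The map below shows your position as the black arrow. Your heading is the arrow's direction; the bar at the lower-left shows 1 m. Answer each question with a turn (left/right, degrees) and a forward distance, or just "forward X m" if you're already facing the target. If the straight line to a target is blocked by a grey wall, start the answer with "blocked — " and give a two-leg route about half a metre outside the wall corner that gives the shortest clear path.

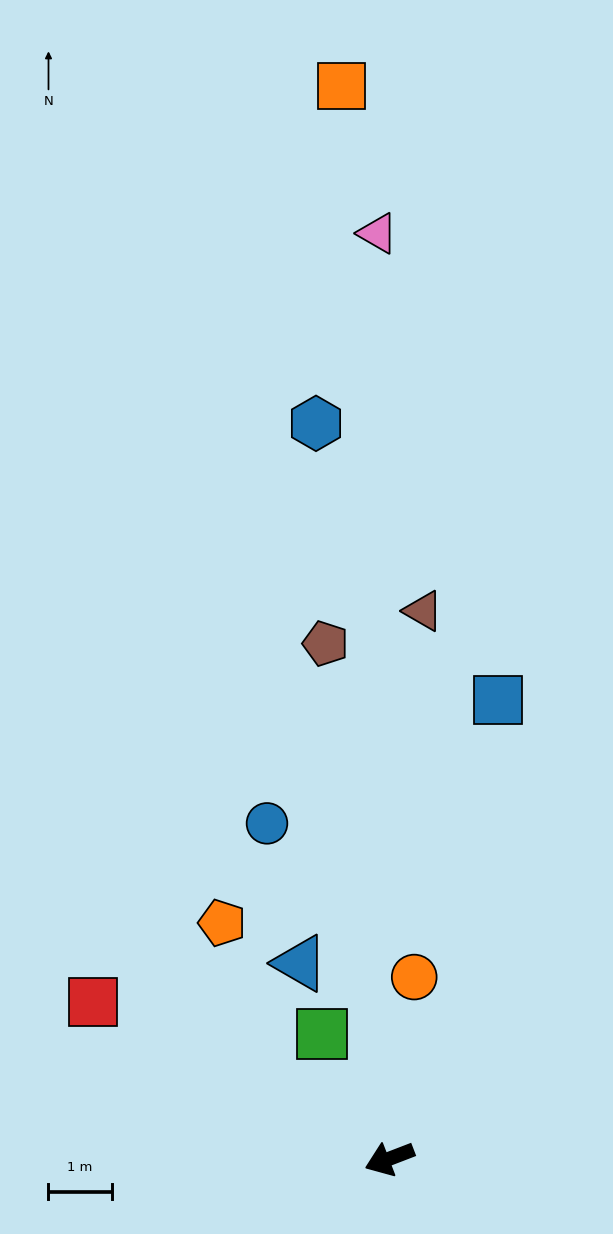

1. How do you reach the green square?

turn right 83°, forward 2.2 m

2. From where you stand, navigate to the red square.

turn right 49°, forward 5.3 m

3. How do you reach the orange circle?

turn right 119°, forward 2.9 m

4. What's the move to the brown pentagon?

turn right 104°, forward 8.2 m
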